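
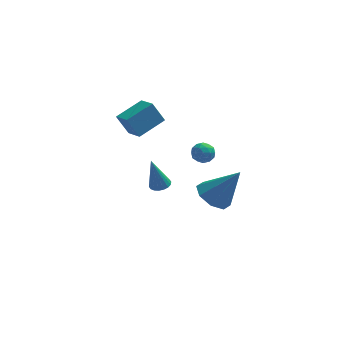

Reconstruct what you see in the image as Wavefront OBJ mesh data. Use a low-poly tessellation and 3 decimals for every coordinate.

v -2.553 1.48 -3.301
v -2.072 1.794 -3.165
v -3.007 1.34 -1.379
v -2.256 1.979 -3.195
v -2.499 2.065 -3.246
v -2.753 2.035 -3.308
v -2.967 1.896 -3.368
v -3.099 1.674 -3.416
v -3.123 1.413 -3.44
v -3.034 1.166 -3.437
v -2.85 0.981 -3.407
v -2.607 0.895 -3.356
v -2.354 0.925 -3.295
v -2.14 1.064 -3.234
v -2.008 1.286 -3.187
v -1.984 1.546 -3.162
v -0.364 1.205 0.126
v 0.09 1.259 -0.353
v -0.83 0.401 -0.407
v -0.376 0.455 -0.886
v -0.201 0.23 -0.288
v 0.087 0.727 0.041
v -0.827 0.933 -0.801
v -0.539 1.43 -0.472
v -0.196 1.091 -0.926
v 0.191 0.657 -0.609
v -0.931 1.003 -0.151
v -0.544 0.569 0.166
v -0.096 1.303 -0.067
v -0.644 0.357 -0.693
v -0.541 0.225 -0.342
v -0.274 0.257 -0.623
v -0.098 0.99 0.165
v 0.169 1.022 -0.117
v -0.002 0.417 -0.078
v -0.909 0.638 -0.643
v -0.642 0.67 -0.925
v -0.466 1.403 -0.137
v -0.199 1.435 -0.418
v -0.738 1.243 -0.682
v 0.003 1.236 -0.685
v -0.271 0.763 -0.999
v -0.536 1.044 -0.949
v -0.367 1.336 -0.755
v 0.23 0.981 -0.499
v -0.044 0.508 -0.812
v 0.059 0.376 -0.461
v 0.228 0.668 -0.267
v 0.062 0.882 -0.836
v -0.696 1.152 0.052
v -0.97 0.679 -0.261
v -0.968 0.992 -0.493
v -0.799 1.284 -0.299
v -0.469 0.897 0.239
v -0.743 0.424 -0.075
v -0.373 0.324 -0.005
v -0.204 0.616 0.189
v -0.802 0.778 0.076
v -3.594 2.051 -0.018
v -4.228 2.194 1.142
v -4.179 3.086 -0.465
v -4.813 3.228 0.695
v -2.307 3.032 0.565
v -2.941 3.174 1.725
v -2.892 4.066 0.118
v -3.526 4.209 1.278
v 0.074 -3.176 -0.626
v 0.901 -3.323 -1.221
v 1.346 -3.264 1.166
v 0.76 -2.56 -1.084
v 0.217 -2.157 -0.678
v -0.41 -2.352 -0.242
v -0.754 -3.029 -0.031
v -0.613 -3.792 -0.168
v -0.07 -4.195 -0.574
v 0.557 -4 -1.01
f 2 1 4
f 2 4 3
f 4 1 5
f 4 5 3
f 5 1 6
f 5 6 3
f 6 1 7
f 6 7 3
f 7 1 8
f 7 8 3
f 8 1 9
f 8 9 3
f 9 1 10
f 9 10 3
f 10 1 11
f 10 11 3
f 11 1 12
f 11 12 3
f 12 1 13
f 12 13 3
f 13 1 14
f 13 14 3
f 14 1 15
f 14 15 3
f 15 1 16
f 15 16 3
f 16 1 2
f 16 2 3
f 17 54 33
f 54 28 57
f 33 57 22
f 54 57 33
f 17 33 29
f 33 22 34
f 29 34 18
f 33 34 29
f 17 29 38
f 29 18 39
f 38 39 24
f 29 39 38
f 17 38 50
f 38 24 53
f 50 53 27
f 38 53 50
f 17 50 54
f 50 27 58
f 54 58 28
f 50 58 54
f 18 34 45
f 34 22 48
f 45 48 26
f 34 48 45
f 22 57 35
f 57 28 56
f 35 56 21
f 57 56 35
f 28 58 55
f 58 27 51
f 55 51 19
f 58 51 55
f 27 53 52
f 53 24 40
f 52 40 23
f 53 40 52
f 24 39 44
f 39 18 41
f 44 41 25
f 39 41 44
f 20 46 32
f 46 26 47
f 32 47 21
f 46 47 32
f 20 32 30
f 32 21 31
f 30 31 19
f 32 31 30
f 20 30 37
f 30 19 36
f 37 36 23
f 30 36 37
f 20 37 42
f 37 23 43
f 42 43 25
f 37 43 42
f 20 42 46
f 42 25 49
f 46 49 26
f 42 49 46
f 21 47 35
f 47 26 48
f 35 48 22
f 47 48 35
f 19 31 55
f 31 21 56
f 55 56 28
f 31 56 55
f 23 36 52
f 36 19 51
f 52 51 27
f 36 51 52
f 25 43 44
f 43 23 40
f 44 40 24
f 43 40 44
f 26 49 45
f 49 25 41
f 45 41 18
f 49 41 45
f 60 62 59
f 63 60 59
f 59 62 61
f 61 63 59
f 60 66 62
f 64 60 63
f 64 66 60
f 62 66 61
f 65 63 61
f 61 66 65
f 65 64 63
f 66 64 65
f 68 67 70
f 68 70 69
f 70 67 71
f 70 71 69
f 71 67 72
f 71 72 69
f 72 67 73
f 72 73 69
f 73 67 74
f 73 74 69
f 74 67 75
f 74 75 69
f 75 67 76
f 75 76 69
f 76 67 68
f 76 68 69



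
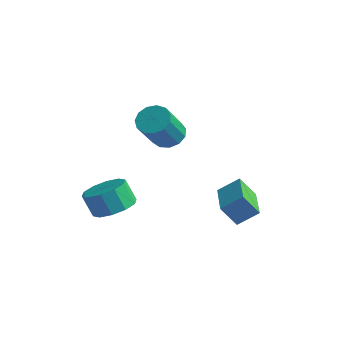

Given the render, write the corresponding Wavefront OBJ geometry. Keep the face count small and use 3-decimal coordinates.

v -1.609 0.04 -4.202
v -1.071 -0.694 -4.013
v -1.552 -0.794 -3.029
v -2.091 -0.06 -3.218
v -0.798 -0.222 -3.831
v -1.279 -0.322 -2.847
v -0.834 0.35 -3.791
v -1.316 0.25 -2.807
v -1.167 0.804 -3.908
v -1.649 0.704 -2.924
v -1.669 0.966 -4.137
v -2.151 0.866 -3.154
v -2.148 0.774 -4.391
v -2.629 0.674 -3.407
v -2.421 0.302 -4.573
v -2.902 0.202 -3.589
v -2.384 -0.27 -4.613
v -2.866 -0.37 -3.629
v -2.051 -0.724 -4.496
v -2.533 -0.824 -3.512
v -1.549 -0.886 -4.266
v -2.031 -0.986 -3.283
v 1.197 2.882 -3.392
v 1.797 3.498 -2.772
v 1.697 3.282 -4.274
v 2.297 3.898 -3.654
v 2.423 1.582 -3.286
v 3.023 2.198 -2.666
v 2.923 1.982 -4.168
v 3.523 2.598 -3.548
v -0.798 2.274 -0.7
v -0.08 2.447 -0.655
v 0.096 1.359 0.705
v -0.622 1.186 0.66
v -0.282 2.718 -0.411
v -0.105 1.63 0.948
v -0.647 2.849 -0.259
v -0.471 1.761 1.1
v -1.061 2.797 -0.247
v -0.885 1.709 1.112
v -1.391 2.579 -0.379
v -1.215 1.491 0.981
v -1.533 2.264 -0.612
v -1.357 1.176 0.747
v -1.441 1.952 -0.874
v -1.265 0.864 0.486
v -1.146 1.743 -1.08
v -0.97 0.655 0.28
v -0.74 1.702 -1.165
v -0.564 0.614 0.194
v -0.352 1.842 -1.103
v -0.176 0.754 0.256
v -0.106 2.12 -0.912
v 0.07 1.032 0.447
f 2 1 5
f 2 5 3
f 3 5 6
f 3 6 4
f 5 1 7
f 5 7 6
f 6 7 8
f 6 8 4
f 7 1 9
f 7 9 8
f 8 9 10
f 8 10 4
f 9 1 11
f 9 11 10
f 10 11 12
f 10 12 4
f 11 1 13
f 11 13 12
f 12 13 14
f 12 14 4
f 13 1 15
f 13 15 14
f 14 15 16
f 14 16 4
f 15 1 17
f 15 17 16
f 16 17 18
f 16 18 4
f 17 1 19
f 17 19 18
f 18 19 20
f 18 20 4
f 19 1 21
f 19 21 20
f 20 21 22
f 20 22 4
f 21 1 2
f 21 2 22
f 22 2 3
f 22 3 4
f 24 26 23
f 27 24 23
f 23 26 25
f 25 27 23
f 24 30 26
f 28 24 27
f 28 30 24
f 26 30 25
f 29 27 25
f 25 30 29
f 29 28 27
f 30 28 29
f 32 31 35
f 32 35 33
f 33 35 36
f 33 36 34
f 35 31 37
f 35 37 36
f 36 37 38
f 36 38 34
f 37 31 39
f 37 39 38
f 38 39 40
f 38 40 34
f 39 31 41
f 39 41 40
f 40 41 42
f 40 42 34
f 41 31 43
f 41 43 42
f 42 43 44
f 42 44 34
f 43 31 45
f 43 45 44
f 44 45 46
f 44 46 34
f 45 31 47
f 45 47 46
f 46 47 48
f 46 48 34
f 47 31 49
f 47 49 48
f 48 49 50
f 48 50 34
f 49 31 51
f 49 51 50
f 50 51 52
f 50 52 34
f 51 31 53
f 51 53 52
f 52 53 54
f 52 54 34
f 53 31 32
f 53 32 54
f 54 32 33
f 54 33 34



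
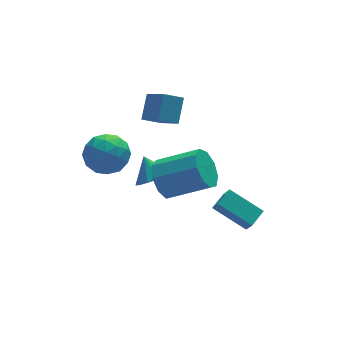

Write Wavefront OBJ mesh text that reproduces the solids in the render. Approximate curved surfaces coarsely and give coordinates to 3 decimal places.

v 2.675 -3.192 -4.652
v 2.753 -3.669 -3.94
v 1.483 -2.016 -3.732
v 1.561 -2.493 -3.021
v 3.459 -2.627 -4.359
v 3.537 -3.104 -3.648
v 2.267 -1.451 -3.44
v 2.345 -1.928 -2.728
v -2.597 2.295 -1.246
v -1.746 1.745 -0.667
v -3.134 0.655 -2.013
v -2.283 0.105 -1.434
v -3.194 0.547 -0.853
v -2.862 1.561 -0.379
v -2.018 0.839 -2.301
v -1.686 1.853 -1.827
v -1.388 0.845 -1.318
v -2.115 0.665 -0.423
v -2.765 1.735 -2.257
v -3.492 1.555 -1.362
v -2.124 2.164 -0.889
v -2.756 0.236 -1.791
v -3.291 0.496 -1.449
v -2.791 0.173 -1.109
v -2.78 2.056 -0.72
v -2.28 1.732 -0.379
v -3.131 1.028 -0.489
v -2.6 0.668 -2.301
v -2.1 0.344 -1.96
v -2.089 2.227 -1.571
v -1.589 1.904 -1.231
v -1.749 1.372 -2.191
v -1.414 1.312 -0.931
v -1.73 0.348 -1.382
v -1.574 0.779 -1.892
v -1.379 1.375 -1.614
v -1.841 1.206 -0.405
v -2.157 0.242 -0.856
v -2.692 0.502 -0.515
v -2.497 1.098 -0.236
v -1.631 0.677 -0.788
v -2.723 2.158 -1.824
v -3.039 1.194 -2.275
v -2.383 1.302 -2.444
v -2.188 1.898 -2.165
v -3.15 2.052 -1.298
v -3.466 1.088 -1.749
v -3.501 1.025 -1.066
v -3.306 1.621 -0.788
v -3.249 1.723 -1.892
v 0.424 -0.455 1.385
v -0.496 -0.39 1.866
v 0.054 0.783 0.512
v -0.866 0.848 0.992
v 0.986 0.392 2.348
v 0.066 0.457 2.828
v 0.616 1.63 1.474
v -0.304 1.695 1.955
v -0.681 -0.35 -2.352
v -0.224 -0.901 -1.758
v -0.899 0.51 -1.388
v 0.133 -0.578 -1.965
v 0.232 -0.183 -2.295
v 0.041 0.159 -2.643
v -0.38 0.339 -2.899
v -0.896 0.301 -2.981
v -1.344 0.056 -2.863
v -1.582 -0.318 -2.583
v -1.533 -0.702 -2.23
v -1.215 -0.974 -1.915
v -0.727 -1.048 -1.739
v -1.236 -3.047 0.168
v -0.614 -2.338 -0.27
v 1.079 -3.204 0.734
v 0.456 -3.913 1.172
v -0.859 -2.096 0.352
v 0.834 -2.962 1.356
v -1.28 -2.298 0.888
v 0.412 -3.164 1.892
v -1.681 -2.851 1.087
v 0.011 -3.717 2.091
v -1.874 -3.495 0.856
v -0.181 -4.361 1.86
v -1.768 -3.93 0.303
v -0.076 -4.796 1.307
v -1.414 -3.952 -0.313
v 0.279 -4.818 0.691
v -0.976 -3.55 -0.704
v 0.716 -4.416 0.3
v -0.66 -2.913 -0.687
v 1.032 -3.779 0.316
f 2 4 1
f 5 2 1
f 1 4 3
f 3 5 1
f 2 8 4
f 6 2 5
f 6 8 2
f 4 8 3
f 7 5 3
f 3 8 7
f 7 6 5
f 8 6 7
f 9 46 25
f 46 20 49
f 25 49 14
f 46 49 25
f 9 25 21
f 25 14 26
f 21 26 10
f 25 26 21
f 9 21 30
f 21 10 31
f 30 31 16
f 21 31 30
f 9 30 42
f 30 16 45
f 42 45 19
f 30 45 42
f 9 42 46
f 42 19 50
f 46 50 20
f 42 50 46
f 10 26 37
f 26 14 40
f 37 40 18
f 26 40 37
f 14 49 27
f 49 20 48
f 27 48 13
f 49 48 27
f 20 50 47
f 50 19 43
f 47 43 11
f 50 43 47
f 19 45 44
f 45 16 32
f 44 32 15
f 45 32 44
f 16 31 36
f 31 10 33
f 36 33 17
f 31 33 36
f 12 38 24
f 38 18 39
f 24 39 13
f 38 39 24
f 12 24 22
f 24 13 23
f 22 23 11
f 24 23 22
f 12 22 29
f 22 11 28
f 29 28 15
f 22 28 29
f 12 29 34
f 29 15 35
f 34 35 17
f 29 35 34
f 12 34 38
f 34 17 41
f 38 41 18
f 34 41 38
f 13 39 27
f 39 18 40
f 27 40 14
f 39 40 27
f 11 23 47
f 23 13 48
f 47 48 20
f 23 48 47
f 15 28 44
f 28 11 43
f 44 43 19
f 28 43 44
f 17 35 36
f 35 15 32
f 36 32 16
f 35 32 36
f 18 41 37
f 41 17 33
f 37 33 10
f 41 33 37
f 52 54 51
f 55 52 51
f 51 54 53
f 53 55 51
f 52 58 54
f 56 52 55
f 56 58 52
f 54 58 53
f 57 55 53
f 53 58 57
f 57 56 55
f 58 56 57
f 60 59 62
f 60 62 61
f 62 59 63
f 62 63 61
f 63 59 64
f 63 64 61
f 64 59 65
f 64 65 61
f 65 59 66
f 65 66 61
f 66 59 67
f 66 67 61
f 67 59 68
f 67 68 61
f 68 59 69
f 68 69 61
f 69 59 70
f 69 70 61
f 70 59 71
f 70 71 61
f 71 59 60
f 71 60 61
f 73 72 76
f 73 76 74
f 74 76 77
f 74 77 75
f 76 72 78
f 76 78 77
f 77 78 79
f 77 79 75
f 78 72 80
f 78 80 79
f 79 80 81
f 79 81 75
f 80 72 82
f 80 82 81
f 81 82 83
f 81 83 75
f 82 72 84
f 82 84 83
f 83 84 85
f 83 85 75
f 84 72 86
f 84 86 85
f 85 86 87
f 85 87 75
f 86 72 88
f 86 88 87
f 87 88 89
f 87 89 75
f 88 72 90
f 88 90 89
f 89 90 91
f 89 91 75
f 90 72 73
f 90 73 91
f 91 73 74
f 91 74 75



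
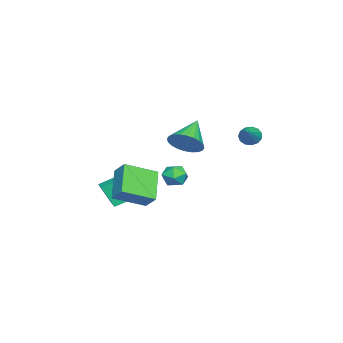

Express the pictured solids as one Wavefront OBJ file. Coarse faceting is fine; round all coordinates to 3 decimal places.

v -2.156 -1.08 2.01
v -1.535 -1.222 2.87
v -3.784 -0.92 3.21
v -1.524 -0.807 2.829
v -1.609 -0.433 2.664
v -1.778 -0.158 2.399
v -2.003 -0.023 2.074
v -2.252 -0.049 1.74
v -2.487 -0.232 1.447
v -2.67 -0.545 1.24
v -2.776 -0.938 1.149
v -2.787 -1.354 1.19
v -2.702 -1.728 1.355
v -2.533 -2.003 1.621
v -2.308 -2.138 1.945
v -2.059 -2.111 2.279
v -1.825 -1.928 2.572
v -1.641 -1.616 2.78
v 1.285 -4.122 -1.572
v 1.414 -4.824 -0.196
v 0.524 -2.96 -0.908
v 0.652 -3.662 0.468
v 2.168 -3.638 -1.408
v 2.296 -4.34 -0.032
v 1.406 -2.476 -0.744
v 1.535 -3.178 0.632
v -1.422 2.755 3.242
v -1.1 2.568 2.71
v 0.222 2.925 4.178
v -1.127 2.933 2.691
v -1.248 3.241 2.847
v -1.424 3.395 3.129
v -1.6 3.346 3.446
v -1.719 3.11 3.699
v -1.744 2.761 3.807
v -1.667 2.41 3.735
v -1.513 2.169 3.507
v -1.329 2.114 3.195
v -1.176 2.263 2.897
v 1.891 0.336 1.159
v 2.64 0.301 0.884
v 2.08 -0.761 1.816
v 2.829 -0.796 1.541
v 2.622 -0.228 2.064
v 2.505 0.45 1.657
v 2.215 -0.91 1.043
v 2.098 -0.232 0.636
v 2.841 -0.469 0.812
v 3.092 -0.048 1.443
v 1.628 -0.412 1.257
v 1.879 0.009 1.888
v 3.565 -1.409 -0.504
v 2.037 -1.798 0.837
v 4.027 -0.698 0.228
v 2.498 -1.087 1.569
v 4.622 -2.893 0.271
v 3.093 -3.282 1.612
v 5.083 -2.182 1.003
v 3.555 -2.571 2.344
f 2 1 4
f 2 4 3
f 4 1 5
f 4 5 3
f 5 1 6
f 5 6 3
f 6 1 7
f 6 7 3
f 7 1 8
f 7 8 3
f 8 1 9
f 8 9 3
f 9 1 10
f 9 10 3
f 10 1 11
f 10 11 3
f 11 1 12
f 11 12 3
f 12 1 13
f 12 13 3
f 13 1 14
f 13 14 3
f 14 1 15
f 14 15 3
f 15 1 16
f 15 16 3
f 16 1 17
f 16 17 3
f 17 1 18
f 17 18 3
f 18 1 2
f 18 2 3
f 20 22 19
f 23 20 19
f 19 22 21
f 21 23 19
f 20 26 22
f 24 20 23
f 24 26 20
f 22 26 21
f 25 23 21
f 21 26 25
f 25 24 23
f 26 24 25
f 28 27 30
f 28 30 29
f 30 27 31
f 30 31 29
f 31 27 32
f 31 32 29
f 32 27 33
f 32 33 29
f 33 27 34
f 33 34 29
f 34 27 35
f 34 35 29
f 35 27 36
f 35 36 29
f 36 27 37
f 36 37 29
f 37 27 38
f 37 38 29
f 38 27 39
f 38 39 29
f 39 27 28
f 39 28 29
f 40 51 45
f 40 45 41
f 40 41 47
f 40 47 50
f 40 50 51
f 41 45 49
f 45 51 44
f 51 50 42
f 50 47 46
f 47 41 48
f 43 49 44
f 43 44 42
f 43 42 46
f 43 46 48
f 43 48 49
f 44 49 45
f 42 44 51
f 46 42 50
f 48 46 47
f 49 48 41
f 53 55 52
f 56 53 52
f 52 55 54
f 54 56 52
f 53 59 55
f 57 53 56
f 57 59 53
f 55 59 54
f 58 56 54
f 54 59 58
f 58 57 56
f 59 57 58



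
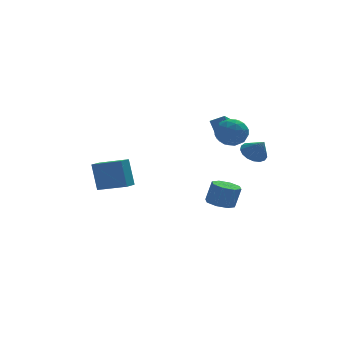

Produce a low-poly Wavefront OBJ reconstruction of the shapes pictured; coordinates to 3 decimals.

v 2.801 0.682 -3.148
v 3.293 1.447 -3.284
v 3.691 1.443 -1.869
v 3.199 0.678 -1.732
v 2.629 1.584 -3.097
v 3.027 1.581 -1.682
v 2.065 1.193 -2.939
v 2.463 1.189 -1.524
v 1.932 0.502 -2.904
v 2.33 0.499 -1.489
v 2.309 -0.083 -3.011
v 2.707 -0.087 -1.596
v 2.973 -0.221 -3.198
v 3.371 -0.224 -1.783
v 3.537 0.171 -3.356
v 3.935 0.167 -1.941
v 3.67 0.861 -3.391
v 4.068 0.858 -1.976
v -3.369 -1.257 -0.335
v -3.532 -0.645 1.446
v -4.818 -0.155 -0.845
v -4.98 0.456 0.936
v -2.72 -0.496 -0.536
v -2.882 0.115 1.245
v -4.168 0.605 -1.046
v -4.331 1.217 0.735
v 1.823 -1.203 3.124
v 2.409 -0.832 3.914
v 2.971 -2.428 2.846
v 3.557 -2.057 3.636
v 2.634 -2.517 3.838
v 1.924 -1.761 4.01
v 3.456 -1.499 2.75
v 2.746 -0.743 2.922
v 3.418 -1.015 3.683
v 2.911 -1.644 4.355
v 2.469 -1.616 2.405
v 1.962 -2.245 3.077
v 2.015 -0.911 3.543
v 3.365 -2.349 3.217
v 2.822 -2.62 3.335
v 3.167 -2.402 3.8
v 1.73 -1.456 3.6
v 2.075 -1.238 4.064
v 2.207 -2.228 4.019
v 3.305 -2.022 2.696
v 3.65 -1.804 3.16
v 2.213 -0.858 2.96
v 2.558 -0.64 3.425
v 3.173 -1.032 2.741
v 2.953 -0.8 3.872
v 3.628 -1.519 3.709
v 3.568 -1.192 3.188
v 3.151 -0.747 3.289
v 2.654 -1.17 4.267
v 3.33 -1.889 4.104
v 2.787 -2.16 4.223
v 2.37 -1.715 4.323
v 3.248 -1.277 4.131
v 2.05 -1.371 2.656
v 2.726 -2.09 2.493
v 3.01 -1.545 2.437
v 2.593 -1.1 2.537
v 1.752 -1.741 3.051
v 2.427 -2.46 2.888
v 2.229 -2.513 3.471
v 1.812 -2.068 3.572
v 2.132 -1.983 2.629
v 2.545 0.697 2.321
v 3.336 0.343 2.757
v 2.415 1.535 3.24
v 3.206 1.18 3.676
v 3.394 1.66 1.564
v 4.185 1.305 2
v 3.264 2.497 2.483
v 4.055 2.143 2.919
v 3.791 -2.298 1.93
v 4.507 -1.828 2.013
v 4.149 -3.022 2.95
v 4.232 -1.632 2.249
v 3.857 -1.588 2.411
v 3.466 -1.707 2.464
v 3.15 -1.962 2.395
v 2.981 -2.293 2.219
v 2.997 -2.626 1.977
v 3.195 -2.883 1.724
v 3.53 -3.007 1.519
v 3.925 -2.968 1.408
v 4.289 -2.776 1.417
v 4.539 -2.474 1.543
v 4.617 -2.132 1.758
f 2 1 5
f 2 5 3
f 3 5 6
f 3 6 4
f 5 1 7
f 5 7 6
f 6 7 8
f 6 8 4
f 7 1 9
f 7 9 8
f 8 9 10
f 8 10 4
f 9 1 11
f 9 11 10
f 10 11 12
f 10 12 4
f 11 1 13
f 11 13 12
f 12 13 14
f 12 14 4
f 13 1 15
f 13 15 14
f 14 15 16
f 14 16 4
f 15 1 17
f 15 17 16
f 16 17 18
f 16 18 4
f 17 1 2
f 17 2 18
f 18 2 3
f 18 3 4
f 20 22 19
f 23 20 19
f 19 22 21
f 21 23 19
f 20 26 22
f 24 20 23
f 24 26 20
f 22 26 21
f 25 23 21
f 21 26 25
f 25 24 23
f 26 24 25
f 27 64 43
f 64 38 67
f 43 67 32
f 64 67 43
f 27 43 39
f 43 32 44
f 39 44 28
f 43 44 39
f 27 39 48
f 39 28 49
f 48 49 34
f 39 49 48
f 27 48 60
f 48 34 63
f 60 63 37
f 48 63 60
f 27 60 64
f 60 37 68
f 64 68 38
f 60 68 64
f 28 44 55
f 44 32 58
f 55 58 36
f 44 58 55
f 32 67 45
f 67 38 66
f 45 66 31
f 67 66 45
f 38 68 65
f 68 37 61
f 65 61 29
f 68 61 65
f 37 63 62
f 63 34 50
f 62 50 33
f 63 50 62
f 34 49 54
f 49 28 51
f 54 51 35
f 49 51 54
f 30 56 42
f 56 36 57
f 42 57 31
f 56 57 42
f 30 42 40
f 42 31 41
f 40 41 29
f 42 41 40
f 30 40 47
f 40 29 46
f 47 46 33
f 40 46 47
f 30 47 52
f 47 33 53
f 52 53 35
f 47 53 52
f 30 52 56
f 52 35 59
f 56 59 36
f 52 59 56
f 31 57 45
f 57 36 58
f 45 58 32
f 57 58 45
f 29 41 65
f 41 31 66
f 65 66 38
f 41 66 65
f 33 46 62
f 46 29 61
f 62 61 37
f 46 61 62
f 35 53 54
f 53 33 50
f 54 50 34
f 53 50 54
f 36 59 55
f 59 35 51
f 55 51 28
f 59 51 55
f 70 72 69
f 73 70 69
f 69 72 71
f 71 73 69
f 70 76 72
f 74 70 73
f 74 76 70
f 72 76 71
f 75 73 71
f 71 76 75
f 75 74 73
f 76 74 75
f 78 77 80
f 78 80 79
f 80 77 81
f 80 81 79
f 81 77 82
f 81 82 79
f 82 77 83
f 82 83 79
f 83 77 84
f 83 84 79
f 84 77 85
f 84 85 79
f 85 77 86
f 85 86 79
f 86 77 87
f 86 87 79
f 87 77 88
f 87 88 79
f 88 77 89
f 88 89 79
f 89 77 90
f 89 90 79
f 90 77 91
f 90 91 79
f 91 77 78
f 91 78 79



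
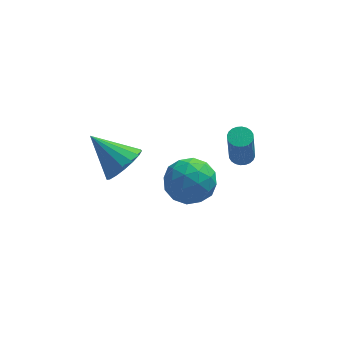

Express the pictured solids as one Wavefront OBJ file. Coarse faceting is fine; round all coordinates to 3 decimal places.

v 3.631 -1.479 -1.61
v 3.946 -1.068 -1.456
v 3.783 -1.629 0.383
v 3.469 -2.041 0.23
v 3.755 -0.98 -1.446
v 3.592 -1.541 0.393
v 3.545 -0.967 -1.461
v 3.382 -1.529 0.378
v 3.348 -1.033 -1.498
v 3.186 -1.595 0.341
v 3.195 -1.167 -1.553
v 3.032 -1.728 0.287
v 3.108 -1.348 -1.616
v 2.945 -1.909 0.223
v 3.1 -1.549 -1.678
v 2.938 -2.111 0.161
v 3.174 -1.74 -1.73
v 3.011 -2.301 0.11
v 3.317 -1.891 -1.763
v 3.154 -2.452 0.076
v 3.508 -1.979 -1.773
v 3.345 -2.54 0.066
v 3.718 -1.991 -1.758
v 3.555 -2.553 0.081
v 3.914 -1.925 -1.721
v 3.752 -2.487 0.118
v 4.068 -1.792 -1.667
v 3.905 -2.353 0.173
v 4.155 -1.611 -1.603
v 3.992 -2.172 0.236
v 4.162 -1.409 -1.541
v 4 -1.971 0.298
v 4.089 -1.219 -1.49
v 3.926 -1.78 0.35
v -1.248 -2.565 -0.706
v -0.656 -2.742 0.068
v -2.552 -1.715 0.486
v -0.518 -2.315 -0.085
v -0.547 -1.945 -0.38
v -0.737 -1.718 -0.75
v -1.044 -1.684 -1.11
v -1.397 -1.852 -1.377
v -1.717 -2.183 -1.49
v -1.929 -2.602 -1.424
v -1.985 -3.012 -1.193
v -1.872 -3.319 -0.851
v -1.616 -3.454 -0.475
v -1.276 -3.385 -0.153
v -0.93 -3.128 0.043
v 0.275 -3.263 -0.997
v 0.91 -3.084 -0.06
v 1.67 -4.216 -1.76
v 2.305 -4.037 -0.823
v 1.392 -4.726 -0.772
v 0.529 -4.137 -0.301
v 2.051 -3.163 -1.519
v 1.188 -2.574 -1.048
v 2.008 -3.021 -0.383
v 1.6 -3.988 0.079
v 0.98 -3.312 -1.899
v 0.572 -4.279 -1.437
v 0.47 -3.09 -0.461
v 2.11 -4.21 -1.359
v 1.573 -4.616 -1.329
v 1.947 -4.51 -0.778
v 0.246 -3.709 -0.603
v 0.619 -3.604 -0.052
v 0.902 -4.569 -0.471
v 1.961 -3.696 -1.768
v 2.334 -3.591 -1.217
v 0.633 -2.79 -1.042
v 1.007 -2.684 -0.491
v 1.678 -2.731 -1.349
v 1.488 -2.947 -0.101
v 2.309 -3.508 -0.549
v 2.159 -2.994 -0.958
v 1.652 -2.648 -0.681
v 1.249 -3.516 0.171
v 2.069 -4.076 -0.278
v 1.532 -4.481 -0.248
v 1.025 -4.135 0.029
v 1.894 -3.479 -0.019
v 0.511 -3.224 -1.542
v 1.331 -3.784 -1.991
v 1.555 -3.165 -1.849
v 1.048 -2.819 -1.572
v 0.271 -3.792 -1.271
v 1.092 -4.353 -1.719
v 0.928 -4.652 -1.139
v 0.421 -4.306 -0.862
v 0.686 -3.821 -1.801
f 2 1 5
f 2 5 3
f 3 5 6
f 3 6 4
f 5 1 7
f 5 7 6
f 6 7 8
f 6 8 4
f 7 1 9
f 7 9 8
f 8 9 10
f 8 10 4
f 9 1 11
f 9 11 10
f 10 11 12
f 10 12 4
f 11 1 13
f 11 13 12
f 12 13 14
f 12 14 4
f 13 1 15
f 13 15 14
f 14 15 16
f 14 16 4
f 15 1 17
f 15 17 16
f 16 17 18
f 16 18 4
f 17 1 19
f 17 19 18
f 18 19 20
f 18 20 4
f 19 1 21
f 19 21 20
f 20 21 22
f 20 22 4
f 21 1 23
f 21 23 22
f 22 23 24
f 22 24 4
f 23 1 25
f 23 25 24
f 24 25 26
f 24 26 4
f 25 1 27
f 25 27 26
f 26 27 28
f 26 28 4
f 27 1 29
f 27 29 28
f 28 29 30
f 28 30 4
f 29 1 31
f 29 31 30
f 30 31 32
f 30 32 4
f 31 1 33
f 31 33 32
f 32 33 34
f 32 34 4
f 33 1 2
f 33 2 34
f 34 2 3
f 34 3 4
f 36 35 38
f 36 38 37
f 38 35 39
f 38 39 37
f 39 35 40
f 39 40 37
f 40 35 41
f 40 41 37
f 41 35 42
f 41 42 37
f 42 35 43
f 42 43 37
f 43 35 44
f 43 44 37
f 44 35 45
f 44 45 37
f 45 35 46
f 45 46 37
f 46 35 47
f 46 47 37
f 47 35 48
f 47 48 37
f 48 35 49
f 48 49 37
f 49 35 36
f 49 36 37
f 50 87 66
f 87 61 90
f 66 90 55
f 87 90 66
f 50 66 62
f 66 55 67
f 62 67 51
f 66 67 62
f 50 62 71
f 62 51 72
f 71 72 57
f 62 72 71
f 50 71 83
f 71 57 86
f 83 86 60
f 71 86 83
f 50 83 87
f 83 60 91
f 87 91 61
f 83 91 87
f 51 67 78
f 67 55 81
f 78 81 59
f 67 81 78
f 55 90 68
f 90 61 89
f 68 89 54
f 90 89 68
f 61 91 88
f 91 60 84
f 88 84 52
f 91 84 88
f 60 86 85
f 86 57 73
f 85 73 56
f 86 73 85
f 57 72 77
f 72 51 74
f 77 74 58
f 72 74 77
f 53 79 65
f 79 59 80
f 65 80 54
f 79 80 65
f 53 65 63
f 65 54 64
f 63 64 52
f 65 64 63
f 53 63 70
f 63 52 69
f 70 69 56
f 63 69 70
f 53 70 75
f 70 56 76
f 75 76 58
f 70 76 75
f 53 75 79
f 75 58 82
f 79 82 59
f 75 82 79
f 54 80 68
f 80 59 81
f 68 81 55
f 80 81 68
f 52 64 88
f 64 54 89
f 88 89 61
f 64 89 88
f 56 69 85
f 69 52 84
f 85 84 60
f 69 84 85
f 58 76 77
f 76 56 73
f 77 73 57
f 76 73 77
f 59 82 78
f 82 58 74
f 78 74 51
f 82 74 78



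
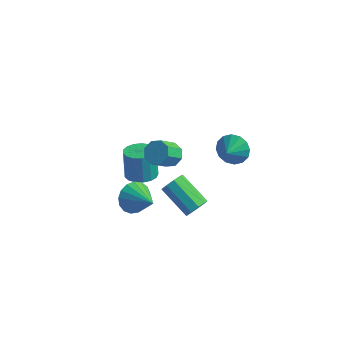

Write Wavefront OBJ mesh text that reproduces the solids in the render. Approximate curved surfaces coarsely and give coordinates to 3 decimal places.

v -0.097 0.981 0.9
v 0.459 1.348 1.395
v 0.174 0.246 2.534
v -0.383 -0.121 2.04
v -0.126 1.581 1.473
v -0.412 0.48 2.612
v -0.695 1.462 1.216
v -0.981 0.361 2.355
v -0.913 1.062 0.774
v -1.199 -0.04 1.913
v -0.654 0.614 0.406
v -0.939 -0.488 1.545
v -0.068 0.38 0.328
v -0.354 -0.721 1.467
v 0.501 0.499 0.585
v 0.215 -0.602 1.724
v 0.719 0.9 1.027
v 0.433 -0.202 2.166
v 2.252 4.288 -0.497
v 2.94 4.718 0.186
v 2.328 3.352 0.017
v 2.446 4.801 0.411
v 1.9 4.747 0.392
v 1.449 4.569 0.135
v 1.213 4.317 -0.291
v 1.255 4.056 -0.772
v 1.565 3.858 -1.179
v 2.059 3.775 -1.404
v 2.604 3.829 -1.385
v 3.056 4.007 -1.128
v 3.292 4.259 -0.702
v 3.249 4.52 -0.221
v 4.318 -4.007 3.044
v 4.714 -3.799 3.646
v 2.918 -3.306 4.658
v 2.522 -3.513 4.056
v 4.648 -3.398 3.333
v 2.851 -2.905 4.345
v 4.427 -3.282 2.885
v 2.631 -2.789 3.896
v 4.156 -3.505 2.511
v 2.359 -3.012 3.523
v 3.96 -3.963 2.387
v 2.164 -3.469 3.398
v 3.932 -4.441 2.57
v 2.136 -3.948 3.582
v 4.085 -4.716 2.975
v 2.288 -4.223 3.987
v 4.347 -4.659 3.413
v 2.55 -4.166 4.424
v 4.595 -4.297 3.678
v 2.799 -3.804 4.689
v -1.817 0.614 -1.673
v -1.28 1.441 -1.764
v -1.606 1.853 0.041
v -2.143 1.026 0.133
v -1.72 1.578 -1.875
v -2.046 1.99 -0.07
v -2.182 1.495 -1.94
v -2.508 1.907 -0.135
v -2.56 1.209 -1.943
v -2.886 1.622 -0.138
v -2.768 0.788 -1.884
v -3.094 1.2 -0.079
v -2.759 0.326 -1.777
v -3.084 0.738 0.028
v -2.533 -0.069 -1.646
v -2.859 0.343 0.159
v -2.143 -0.308 -1.521
v -2.469 0.104 0.284
v -1.679 -0.336 -1.431
v -2.005 0.076 0.374
v -1.246 -0.146 -1.396
v -1.572 0.266 0.409
v -0.944 0.218 -1.424
v -1.27 0.63 0.381
v -0.842 0.673 -1.51
v -1.168 1.085 0.295
v -0.964 1.114 -1.633
v -1.289 1.526 0.172
v -1.111 -1.42 -1.573
v -0.67 -1.732 -2.508
v 0.511 -2.08 -0.587
v -0.507 -1.245 -2.45
v -0.482 -0.798 -2.192
v -0.602 -0.493 -1.791
v -0.838 -0.401 -1.341
v -1.137 -0.543 -0.944
v -1.43 -0.885 -0.69
v -1.65 -1.35 -0.639
v -1.747 -1.831 -0.802
v -1.698 -2.218 -1.141
v -1.515 -2.422 -1.579
v -1.239 -2.397 -2.016
v -0.934 -2.147 -2.351
f 2 1 5
f 2 5 3
f 3 5 6
f 3 6 4
f 5 1 7
f 5 7 6
f 6 7 8
f 6 8 4
f 7 1 9
f 7 9 8
f 8 9 10
f 8 10 4
f 9 1 11
f 9 11 10
f 10 11 12
f 10 12 4
f 11 1 13
f 11 13 12
f 12 13 14
f 12 14 4
f 13 1 15
f 13 15 14
f 14 15 16
f 14 16 4
f 15 1 17
f 15 17 16
f 16 17 18
f 16 18 4
f 17 1 2
f 17 2 18
f 18 2 3
f 18 3 4
f 20 19 22
f 20 22 21
f 22 19 23
f 22 23 21
f 23 19 24
f 23 24 21
f 24 19 25
f 24 25 21
f 25 19 26
f 25 26 21
f 26 19 27
f 26 27 21
f 27 19 28
f 27 28 21
f 28 19 29
f 28 29 21
f 29 19 30
f 29 30 21
f 30 19 31
f 30 31 21
f 31 19 32
f 31 32 21
f 32 19 20
f 32 20 21
f 34 33 37
f 34 37 35
f 35 37 38
f 35 38 36
f 37 33 39
f 37 39 38
f 38 39 40
f 38 40 36
f 39 33 41
f 39 41 40
f 40 41 42
f 40 42 36
f 41 33 43
f 41 43 42
f 42 43 44
f 42 44 36
f 43 33 45
f 43 45 44
f 44 45 46
f 44 46 36
f 45 33 47
f 45 47 46
f 46 47 48
f 46 48 36
f 47 33 49
f 47 49 48
f 48 49 50
f 48 50 36
f 49 33 51
f 49 51 50
f 50 51 52
f 50 52 36
f 51 33 34
f 51 34 52
f 52 34 35
f 52 35 36
f 54 53 57
f 54 57 55
f 55 57 58
f 55 58 56
f 57 53 59
f 57 59 58
f 58 59 60
f 58 60 56
f 59 53 61
f 59 61 60
f 60 61 62
f 60 62 56
f 61 53 63
f 61 63 62
f 62 63 64
f 62 64 56
f 63 53 65
f 63 65 64
f 64 65 66
f 64 66 56
f 65 53 67
f 65 67 66
f 66 67 68
f 66 68 56
f 67 53 69
f 67 69 68
f 68 69 70
f 68 70 56
f 69 53 71
f 69 71 70
f 70 71 72
f 70 72 56
f 71 53 73
f 71 73 72
f 72 73 74
f 72 74 56
f 73 53 75
f 73 75 74
f 74 75 76
f 74 76 56
f 75 53 77
f 75 77 76
f 76 77 78
f 76 78 56
f 77 53 79
f 77 79 78
f 78 79 80
f 78 80 56
f 79 53 54
f 79 54 80
f 80 54 55
f 80 55 56
f 82 81 84
f 82 84 83
f 84 81 85
f 84 85 83
f 85 81 86
f 85 86 83
f 86 81 87
f 86 87 83
f 87 81 88
f 87 88 83
f 88 81 89
f 88 89 83
f 89 81 90
f 89 90 83
f 90 81 91
f 90 91 83
f 91 81 92
f 91 92 83
f 92 81 93
f 92 93 83
f 93 81 94
f 93 94 83
f 94 81 95
f 94 95 83
f 95 81 82
f 95 82 83



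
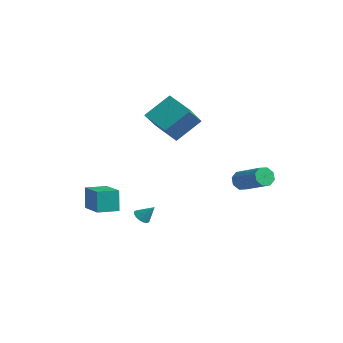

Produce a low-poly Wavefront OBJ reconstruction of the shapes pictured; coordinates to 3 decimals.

v -3.722 1.466 3.417
v -3.392 2.902 4.664
v -4.57 2.812 2.092
v -4.239 4.248 3.338
v -2.181 1.732 2.702
v -1.85 3.168 3.948
v -3.028 3.078 1.376
v -2.698 4.514 2.623
v -4.109 -2.138 -2.73
v -4.364 -1.971 -1.364
v -3.828 -0.934 -2.825
v -4.083 -0.767 -1.458
v -2.377 -2.513 -2.362
v -2.632 -2.346 -0.995
v -2.096 -1.309 -2.456
v -2.351 -1.142 -1.09
v -0.941 -0.681 -2.635
v -0.497 -0.905 -2.819
v -0.399 -0.239 -1.865
v -0.513 -0.663 -2.947
v -0.643 -0.425 -2.991
v -0.853 -0.257 -2.94
v -1.087 -0.202 -2.807
v -1.281 -0.275 -2.629
v -1.385 -0.457 -2.451
v -1.369 -0.699 -2.323
v -1.239 -0.937 -2.279
v -1.028 -1.105 -2.33
v -0.795 -1.16 -2.463
v -0.6 -1.087 -2.642
v 2.094 3.542 -0.013
v 2.346 3.2 -0.492
v 4.158 3.296 0.395
v 3.906 3.638 0.873
v 2.362 3.682 -0.577
v 4.175 3.778 0.31
v 2.221 4.082 -0.333
v 4.034 4.178 0.554
v 2.006 4.166 0.099
v 3.818 4.262 0.986
v 1.842 3.884 0.465
v 3.654 3.98 1.352
v 1.825 3.402 0.55
v 3.638 3.498 1.437
v 1.966 3.002 0.306
v 3.779 3.098 1.193
v 2.182 2.918 -0.126
v 3.994 3.014 0.761
f 2 4 1
f 5 2 1
f 1 4 3
f 3 5 1
f 2 8 4
f 6 2 5
f 6 8 2
f 4 8 3
f 7 5 3
f 3 8 7
f 7 6 5
f 8 6 7
f 10 12 9
f 13 10 9
f 9 12 11
f 11 13 9
f 10 16 12
f 14 10 13
f 14 16 10
f 12 16 11
f 15 13 11
f 11 16 15
f 15 14 13
f 16 14 15
f 18 17 20
f 18 20 19
f 20 17 21
f 20 21 19
f 21 17 22
f 21 22 19
f 22 17 23
f 22 23 19
f 23 17 24
f 23 24 19
f 24 17 25
f 24 25 19
f 25 17 26
f 25 26 19
f 26 17 27
f 26 27 19
f 27 17 28
f 27 28 19
f 28 17 29
f 28 29 19
f 29 17 30
f 29 30 19
f 30 17 18
f 30 18 19
f 32 31 35
f 32 35 33
f 33 35 36
f 33 36 34
f 35 31 37
f 35 37 36
f 36 37 38
f 36 38 34
f 37 31 39
f 37 39 38
f 38 39 40
f 38 40 34
f 39 31 41
f 39 41 40
f 40 41 42
f 40 42 34
f 41 31 43
f 41 43 42
f 42 43 44
f 42 44 34
f 43 31 45
f 43 45 44
f 44 45 46
f 44 46 34
f 45 31 47
f 45 47 46
f 46 47 48
f 46 48 34
f 47 31 32
f 47 32 48
f 48 32 33
f 48 33 34



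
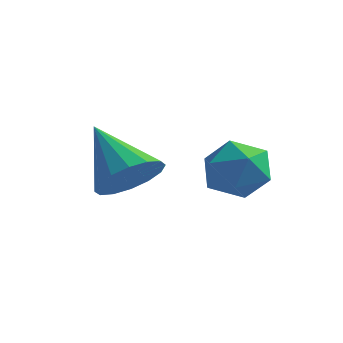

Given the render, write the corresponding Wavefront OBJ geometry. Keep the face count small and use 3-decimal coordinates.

v -3.046 1.723 -2.68
v -2.48 1.931 -2.185
v -4.154 2.217 -1.62
v -2.549 2.259 -2.41
v -2.75 2.444 -2.707
v -3.031 2.436 -2.996
v -3.316 2.236 -3.201
v -3.529 1.899 -3.266
v -3.612 1.515 -3.174
v -3.544 1.187 -2.95
v -3.342 1.002 -2.653
v -3.061 1.01 -2.363
v -2.776 1.21 -2.158
v -2.564 1.547 -2.093
v -1.857 4.169 -2.536
v -1.266 4.117 -3.087
v -1.894 2.863 -2.453
v -1.303 2.811 -3.004
v -1.144 3.104 -2.266
v -1.121 3.911 -2.318
v -2.039 3.069 -3.222
v -2.016 3.876 -3.274
v -1.379 3.437 -3.511
v -0.826 3.459 -2.921
v -2.334 3.521 -2.619
v -1.781 3.543 -2.029
f 2 1 4
f 2 4 3
f 4 1 5
f 4 5 3
f 5 1 6
f 5 6 3
f 6 1 7
f 6 7 3
f 7 1 8
f 7 8 3
f 8 1 9
f 8 9 3
f 9 1 10
f 9 10 3
f 10 1 11
f 10 11 3
f 11 1 12
f 11 12 3
f 12 1 13
f 12 13 3
f 13 1 14
f 13 14 3
f 14 1 2
f 14 2 3
f 15 26 20
f 15 20 16
f 15 16 22
f 15 22 25
f 15 25 26
f 16 20 24
f 20 26 19
f 26 25 17
f 25 22 21
f 22 16 23
f 18 24 19
f 18 19 17
f 18 17 21
f 18 21 23
f 18 23 24
f 19 24 20
f 17 19 26
f 21 17 25
f 23 21 22
f 24 23 16



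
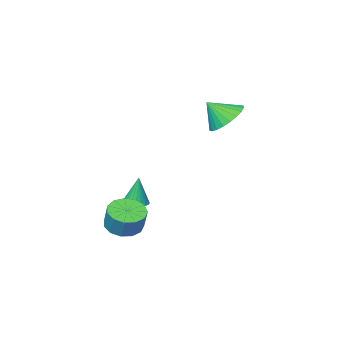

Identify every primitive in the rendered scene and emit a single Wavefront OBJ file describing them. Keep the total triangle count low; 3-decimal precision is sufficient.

v 3.7 -1.468 -4.085
v 4.349 -2.095 -3.865
v 4.49 -1.56 -2.755
v 3.84 -0.932 -2.975
v 4.601 -1.695 -4.09
v 4.742 -1.16 -2.98
v 4.567 -1.222 -4.313
v 4.708 -0.687 -3.204
v 4.257 -0.827 -4.464
v 4.398 -0.292 -3.355
v 3.77 -0.636 -4.495
v 3.911 -0.101 -3.385
v 3.261 -0.708 -4.395
v 3.402 -0.173 -3.286
v 2.891 -1.022 -4.197
v 3.032 -0.487 -3.087
v 2.778 -1.477 -3.963
v 2.919 -0.942 -2.853
v 2.957 -1.929 -3.768
v 3.098 -1.394 -2.658
v 3.372 -2.235 -3.673
v 3.513 -1.699 -2.564
v 3.891 -2.297 -3.709
v 4.032 -1.761 -2.6
v -2.042 -1.654 1.357
v -1.145 -1.5 0.757
v -1.278 -2.186 2.363
v -1.168 -1.132 0.969
v -1.323 -0.843 1.24
v -1.588 -0.678 1.529
v -1.922 -0.661 1.791
v -2.274 -0.796 1.988
v -2.591 -1.061 2.088
v -2.825 -1.417 2.078
v -2.939 -1.808 1.957
v -2.916 -2.176 1.746
v -2.761 -2.465 1.475
v -2.496 -2.63 1.186
v -2.162 -2.647 0.923
v -1.81 -2.512 0.727
v -1.493 -2.247 0.626
v -1.259 -1.892 0.637
v 2.641 -2.126 -3.172
v 3.003 -2.638 -3.12
v 2.519 -2.054 -1.608
v 3.172 -2.459 -3.115
v 3.26 -2.23 -3.119
v 3.253 -1.984 -3.131
v 3.154 -1.76 -3.149
v 2.976 -1.592 -3.17
v 2.747 -1.505 -3.192
v 2.502 -1.512 -3.211
v 2.278 -1.613 -3.223
v 2.11 -1.792 -3.228
v 2.022 -2.021 -3.225
v 2.028 -2.267 -3.213
v 2.128 -2.491 -3.195
v 2.306 -2.659 -3.174
v 2.535 -2.746 -3.152
v 2.78 -2.739 -3.133
f 2 1 5
f 2 5 3
f 3 5 6
f 3 6 4
f 5 1 7
f 5 7 6
f 6 7 8
f 6 8 4
f 7 1 9
f 7 9 8
f 8 9 10
f 8 10 4
f 9 1 11
f 9 11 10
f 10 11 12
f 10 12 4
f 11 1 13
f 11 13 12
f 12 13 14
f 12 14 4
f 13 1 15
f 13 15 14
f 14 15 16
f 14 16 4
f 15 1 17
f 15 17 16
f 16 17 18
f 16 18 4
f 17 1 19
f 17 19 18
f 18 19 20
f 18 20 4
f 19 1 21
f 19 21 20
f 20 21 22
f 20 22 4
f 21 1 23
f 21 23 22
f 22 23 24
f 22 24 4
f 23 1 2
f 23 2 24
f 24 2 3
f 24 3 4
f 26 25 28
f 26 28 27
f 28 25 29
f 28 29 27
f 29 25 30
f 29 30 27
f 30 25 31
f 30 31 27
f 31 25 32
f 31 32 27
f 32 25 33
f 32 33 27
f 33 25 34
f 33 34 27
f 34 25 35
f 34 35 27
f 35 25 36
f 35 36 27
f 36 25 37
f 36 37 27
f 37 25 38
f 37 38 27
f 38 25 39
f 38 39 27
f 39 25 40
f 39 40 27
f 40 25 41
f 40 41 27
f 41 25 42
f 41 42 27
f 42 25 26
f 42 26 27
f 44 43 46
f 44 46 45
f 46 43 47
f 46 47 45
f 47 43 48
f 47 48 45
f 48 43 49
f 48 49 45
f 49 43 50
f 49 50 45
f 50 43 51
f 50 51 45
f 51 43 52
f 51 52 45
f 52 43 53
f 52 53 45
f 53 43 54
f 53 54 45
f 54 43 55
f 54 55 45
f 55 43 56
f 55 56 45
f 56 43 57
f 56 57 45
f 57 43 58
f 57 58 45
f 58 43 59
f 58 59 45
f 59 43 60
f 59 60 45
f 60 43 44
f 60 44 45



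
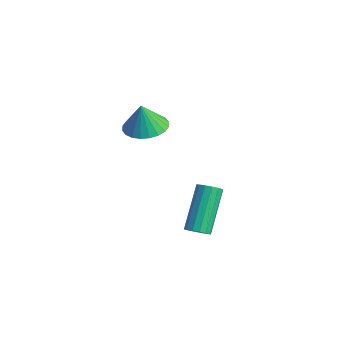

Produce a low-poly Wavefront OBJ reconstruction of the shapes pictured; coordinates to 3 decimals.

v -1.357 1.122 1.754
v -0.718 0.512 1.644
v -1.343 0.918 2.966
v -0.53 0.8 1.69
v -0.467 1.137 1.746
v -0.54 1.471 1.803
v -0.737 1.753 1.853
v -1.028 1.939 1.888
v -1.37 2 1.902
v -1.709 1.928 1.893
v -1.995 1.733 1.864
v -2.184 1.445 1.817
v -2.247 1.108 1.761
v -2.174 0.773 1.704
v -1.977 0.492 1.654
v -1.685 0.306 1.619
v -1.344 0.245 1.605
v -1.004 0.317 1.614
v 1.129 1.842 -2.963
v 1.405 2.26 -3.102
v 0.546 3.356 -1.517
v 0.271 2.938 -1.377
v 1.175 2.279 -3.24
v 0.316 3.375 -1.655
v 0.932 2.181 -3.304
v 0.073 3.277 -1.719
v 0.743 1.992 -3.276
v -0.116 3.088 -1.691
v 0.657 1.763 -3.164
v -0.202 2.859 -1.579
v 0.697 1.555 -2.998
v -0.162 2.651 -1.413
v 0.854 1.424 -2.823
v -0.005 2.52 -1.238
v 1.084 1.405 -2.685
v 0.225 2.501 -1.1
v 1.327 1.503 -2.621
v 0.468 2.599 -1.036
v 1.516 1.692 -2.649
v 0.657 2.788 -1.064
v 1.602 1.921 -2.761
v 0.743 3.017 -1.176
v 1.562 2.129 -2.927
v 0.703 3.225 -1.342
f 2 1 4
f 2 4 3
f 4 1 5
f 4 5 3
f 5 1 6
f 5 6 3
f 6 1 7
f 6 7 3
f 7 1 8
f 7 8 3
f 8 1 9
f 8 9 3
f 9 1 10
f 9 10 3
f 10 1 11
f 10 11 3
f 11 1 12
f 11 12 3
f 12 1 13
f 12 13 3
f 13 1 14
f 13 14 3
f 14 1 15
f 14 15 3
f 15 1 16
f 15 16 3
f 16 1 17
f 16 17 3
f 17 1 18
f 17 18 3
f 18 1 2
f 18 2 3
f 20 19 23
f 20 23 21
f 21 23 24
f 21 24 22
f 23 19 25
f 23 25 24
f 24 25 26
f 24 26 22
f 25 19 27
f 25 27 26
f 26 27 28
f 26 28 22
f 27 19 29
f 27 29 28
f 28 29 30
f 28 30 22
f 29 19 31
f 29 31 30
f 30 31 32
f 30 32 22
f 31 19 33
f 31 33 32
f 32 33 34
f 32 34 22
f 33 19 35
f 33 35 34
f 34 35 36
f 34 36 22
f 35 19 37
f 35 37 36
f 36 37 38
f 36 38 22
f 37 19 39
f 37 39 38
f 38 39 40
f 38 40 22
f 39 19 41
f 39 41 40
f 40 41 42
f 40 42 22
f 41 19 43
f 41 43 42
f 42 43 44
f 42 44 22
f 43 19 20
f 43 20 44
f 44 20 21
f 44 21 22



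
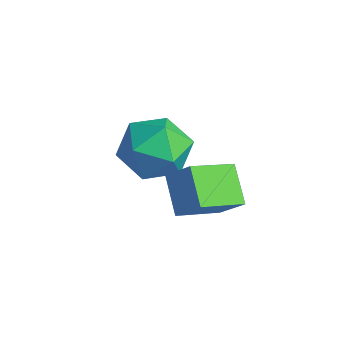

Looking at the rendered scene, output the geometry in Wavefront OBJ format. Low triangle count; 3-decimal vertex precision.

v -2.949 -2.618 0.599
v -2.424 -1.914 1.43
v -1.236 -3.506 0.27
v -0.711 -2.802 1.101
v -1.51 -3.644 1.439
v -2.568 -3.096 1.643
v -1.092 -2.324 0.057
v -2.15 -1.776 0.261
v -1.276 -1.733 1.095
v -1.535 -2.548 1.95
v -2.125 -2.872 -0.25
v -2.384 -3.687 0.605
v 1.033 -2.387 -0.045
v 1.031 -3.865 0.569
v -0.007 -2.043 0.779
v -0.009 -3.521 1.392
v 1.769 -2.059 0.748
v 1.767 -3.537 1.361
v 0.729 -1.715 1.571
v 0.727 -3.193 2.185
f 1 12 6
f 1 6 2
f 1 2 8
f 1 8 11
f 1 11 12
f 2 6 10
f 6 12 5
f 12 11 3
f 11 8 7
f 8 2 9
f 4 10 5
f 4 5 3
f 4 3 7
f 4 7 9
f 4 9 10
f 5 10 6
f 3 5 12
f 7 3 11
f 9 7 8
f 10 9 2
f 14 16 13
f 17 14 13
f 13 16 15
f 15 17 13
f 14 20 16
f 18 14 17
f 18 20 14
f 16 20 15
f 19 17 15
f 15 20 19
f 19 18 17
f 20 18 19



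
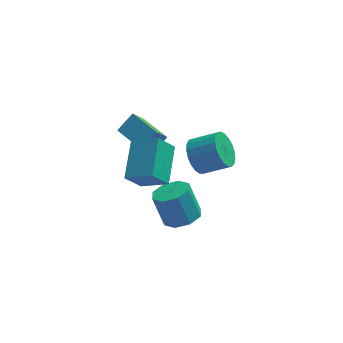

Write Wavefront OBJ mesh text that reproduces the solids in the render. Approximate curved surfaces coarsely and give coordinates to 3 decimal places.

v -0.165 -2.077 1.782
v 0.265 -2.418 0.922
v 1.615 -2.623 1.678
v 1.185 -2.283 2.538
v 0.341 -2.001 0.9
v 1.69 -2.206 1.655
v 0.33 -1.598 1.03
v 1.679 -1.803 1.786
v 0.233 -1.277 1.29
v 1.582 -1.482 2.046
v 0.067 -1.095 1.635
v 1.416 -1.3 2.391
v -0.139 -1.083 2.006
v 1.21 -1.288 2.762
v -0.349 -1.242 2.338
v 1 -1.447 3.094
v -0.527 -1.546 2.574
v 0.822 -1.751 3.33
v -0.643 -1.942 2.673
v 0.706 -2.147 3.429
v -0.676 -2.362 2.618
v 0.673 -2.567 3.374
v -0.62 -2.732 2.418
v 0.729 -2.937 3.174
v -0.486 -2.989 2.109
v 0.863 -3.194 2.865
v -0.296 -3.088 1.743
v 1.053 -3.293 2.499
v -0.084 -3.013 1.384
v 1.266 -3.218 2.139
v 0.115 -2.776 1.093
v 1.464 -2.981 1.849
v -3.969 1.089 0.761
v -3.193 1.676 1.528
v -3.438 1.442 -0.048
v -2.661 2.029 0.72
v -2.819 -0.509 0.82
v -2.042 0.078 1.588
v -2.287 -0.156 0.012
v -1.511 0.431 0.779
v 1.018 1.569 -1.287
v 1.438 1.1 -1.165
v 0.462 0.92 -1.875
v 0.882 0.451 -1.753
v 0.501 0.67 -1.286
v 0.845 1.071 -0.922
v 1.055 0.949 -2.118
v 1.399 1.35 -1.754
v 1.461 0.716 -1.678
v 1.118 0.544 -1.165
v 0.782 1.476 -1.875
v 0.439 1.304 -1.362
v 1.277 1.391 -1.174
v 0.623 0.629 -1.866
v 0.399 0.757 -1.591
v 0.646 0.481 -1.52
v 0.928 1.375 -1.031
v 1.175 1.098 -0.96
v 0.624 0.846 -1.031
v 0.725 0.922 -2.08
v 0.972 0.645 -2.009
v 1.254 1.539 -1.52
v 1.501 1.263 -1.449
v 1.276 1.174 -2.009
v 1.537 0.89 -1.404
v 1.21 0.509 -1.75
v 1.312 0.802 -1.964
v 1.514 1.037 -1.751
v 1.335 0.789 -1.102
v 1.009 0.407 -1.448
v 0.785 0.536 -1.174
v 0.987 0.772 -0.96
v 1.349 0.563 -1.404
v 0.891 1.613 -1.592
v 0.565 1.231 -1.938
v 0.913 1.248 -2.08
v 1.115 1.484 -1.866
v 0.69 1.511 -1.29
v 0.363 1.13 -1.636
v 0.386 0.983 -1.289
v 0.588 1.218 -1.076
v 0.551 1.457 -1.636
v -0.836 -2.099 -3.306
v 0.043 -2.428 -2.906
v -0.525 -1.91 -1.234
v -1.404 -1.581 -1.634
v 0.076 -1.679 -3.126
v -0.492 -1.162 -1.454
v -0.425 -1.177 -3.452
v -0.992 -0.659 -1.78
v -1.167 -1.214 -3.692
v -1.734 -0.697 -2.02
v -1.715 -1.77 -3.706
v -2.283 -1.252 -2.034
v -1.748 -2.518 -3.486
v -2.316 -2.001 -1.814
v -1.248 -3.021 -3.16
v -1.815 -2.503 -1.488
v -0.506 -2.983 -2.92
v -1.073 -2.466 -1.248
v -2.367 -5.144 3.598
v -2.015 -3.181 4.477
v -3.655 -4.574 2.84
v -3.303 -2.61 3.719
v -1.597 -4.81 2.541
v -1.245 -2.846 3.42
v -2.885 -4.239 1.783
v -2.533 -2.276 2.662
f 2 1 5
f 2 5 3
f 3 5 6
f 3 6 4
f 5 1 7
f 5 7 6
f 6 7 8
f 6 8 4
f 7 1 9
f 7 9 8
f 8 9 10
f 8 10 4
f 9 1 11
f 9 11 10
f 10 11 12
f 10 12 4
f 11 1 13
f 11 13 12
f 12 13 14
f 12 14 4
f 13 1 15
f 13 15 14
f 14 15 16
f 14 16 4
f 15 1 17
f 15 17 16
f 16 17 18
f 16 18 4
f 17 1 19
f 17 19 18
f 18 19 20
f 18 20 4
f 19 1 21
f 19 21 20
f 20 21 22
f 20 22 4
f 21 1 23
f 21 23 22
f 22 23 24
f 22 24 4
f 23 1 25
f 23 25 24
f 24 25 26
f 24 26 4
f 25 1 27
f 25 27 26
f 26 27 28
f 26 28 4
f 27 1 29
f 27 29 28
f 28 29 30
f 28 30 4
f 29 1 31
f 29 31 30
f 30 31 32
f 30 32 4
f 31 1 2
f 31 2 32
f 32 2 3
f 32 3 4
f 34 36 33
f 37 34 33
f 33 36 35
f 35 37 33
f 34 40 36
f 38 34 37
f 38 40 34
f 36 40 35
f 39 37 35
f 35 40 39
f 39 38 37
f 40 38 39
f 41 78 57
f 78 52 81
f 57 81 46
f 78 81 57
f 41 57 53
f 57 46 58
f 53 58 42
f 57 58 53
f 41 53 62
f 53 42 63
f 62 63 48
f 53 63 62
f 41 62 74
f 62 48 77
f 74 77 51
f 62 77 74
f 41 74 78
f 74 51 82
f 78 82 52
f 74 82 78
f 42 58 69
f 58 46 72
f 69 72 50
f 58 72 69
f 46 81 59
f 81 52 80
f 59 80 45
f 81 80 59
f 52 82 79
f 82 51 75
f 79 75 43
f 82 75 79
f 51 77 76
f 77 48 64
f 76 64 47
f 77 64 76
f 48 63 68
f 63 42 65
f 68 65 49
f 63 65 68
f 44 70 56
f 70 50 71
f 56 71 45
f 70 71 56
f 44 56 54
f 56 45 55
f 54 55 43
f 56 55 54
f 44 54 61
f 54 43 60
f 61 60 47
f 54 60 61
f 44 61 66
f 61 47 67
f 66 67 49
f 61 67 66
f 44 66 70
f 66 49 73
f 70 73 50
f 66 73 70
f 45 71 59
f 71 50 72
f 59 72 46
f 71 72 59
f 43 55 79
f 55 45 80
f 79 80 52
f 55 80 79
f 47 60 76
f 60 43 75
f 76 75 51
f 60 75 76
f 49 67 68
f 67 47 64
f 68 64 48
f 67 64 68
f 50 73 69
f 73 49 65
f 69 65 42
f 73 65 69
f 84 83 87
f 84 87 85
f 85 87 88
f 85 88 86
f 87 83 89
f 87 89 88
f 88 89 90
f 88 90 86
f 89 83 91
f 89 91 90
f 90 91 92
f 90 92 86
f 91 83 93
f 91 93 92
f 92 93 94
f 92 94 86
f 93 83 95
f 93 95 94
f 94 95 96
f 94 96 86
f 95 83 97
f 95 97 96
f 96 97 98
f 96 98 86
f 97 83 99
f 97 99 98
f 98 99 100
f 98 100 86
f 99 83 84
f 99 84 100
f 100 84 85
f 100 85 86
f 102 104 101
f 105 102 101
f 101 104 103
f 103 105 101
f 102 108 104
f 106 102 105
f 106 108 102
f 104 108 103
f 107 105 103
f 103 108 107
f 107 106 105
f 108 106 107



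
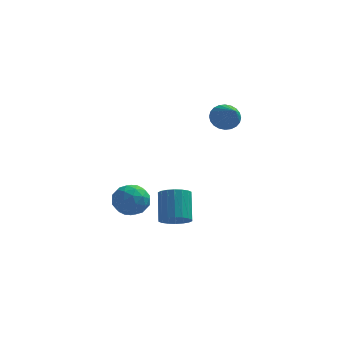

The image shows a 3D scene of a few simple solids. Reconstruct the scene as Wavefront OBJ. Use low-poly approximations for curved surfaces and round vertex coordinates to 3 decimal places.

v 0.274 -3.414 -4.051
v 0.695 -3.107 -4.281
v 0.588 -2.3 -3.399
v 0.166 -2.606 -3.169
v 0.489 -3.012 -4.393
v 0.382 -2.204 -3.511
v 0.239 -2.996 -4.437
v 0.132 -2.189 -3.556
v -0.003 -3.063 -4.405
v -0.11 -2.256 -3.524
v -0.191 -3.2 -4.303
v -0.298 -2.393 -3.421
v -0.287 -3.379 -4.151
v -0.394 -2.572 -3.269
v -0.271 -3.565 -3.979
v -0.378 -2.757 -3.097
v -0.148 -3.72 -3.821
v -0.255 -2.913 -2.939
v 0.058 -3.816 -3.709
v -0.049 -3.008 -2.827
v 0.308 -3.831 -3.664
v 0.201 -3.024 -2.783
v 0.55 -3.764 -3.696
v 0.443 -2.957 -2.815
v 0.738 -3.627 -3.799
v 0.631 -2.82 -2.917
v 0.834 -3.448 -3.951
v 0.727 -2.641 -3.069
v 0.818 -3.263 -4.123
v 0.711 -2.455 -3.241
v 1.793 -2.205 0.29
v 2.258 -1.951 0.392
v 2.187 -3.235 1.07
v 2.137 -1.878 0.548
v 1.963 -1.856 0.665
v 1.764 -1.887 0.725
v 1.569 -1.966 0.719
v 1.408 -2.082 0.648
v 1.306 -2.216 0.522
v 1.278 -2.349 0.36
v 1.328 -2.46 0.189
v 1.449 -2.532 0.032
v 1.623 -2.555 -0.085
v 1.823 -2.524 -0.145
v 2.018 -2.445 -0.139
v 2.179 -2.329 -0.067
v 2.281 -2.194 0.058
v 2.309 -2.062 0.22
v -1.432 -3.138 -2.789
v -0.973 -3.479 -2.414
v -1.347 -3.901 -3.586
v -0.888 -4.242 -3.211
v -1.542 -4.216 -3.011
v -1.594 -3.745 -2.519
v -0.726 -3.635 -3.481
v -0.778 -3.164 -2.989
v -0.537 -3.786 -2.842
v -1.041 -4.145 -2.551
v -1.279 -3.235 -3.449
v -1.783 -3.594 -3.158
v -1.21 -3.242 -2.532
v -1.11 -4.138 -3.468
v -1.494 -4.123 -3.351
v -1.225 -4.323 -3.13
v -1.575 -3.398 -2.594
v -1.305 -3.598 -2.373
v -1.639 -4.031 -2.724
v -1.015 -3.782 -3.627
v -0.745 -3.982 -3.406
v -1.095 -3.057 -2.87
v -0.826 -3.257 -2.649
v -0.681 -3.349 -3.276
v -0.684 -3.623 -2.563
v -0.634 -4.071 -3.031
v -0.539 -3.714 -3.19
v -0.569 -3.437 -2.9
v -0.98 -3.833 -2.392
v -0.93 -4.282 -2.86
v -1.314 -4.267 -2.743
v -1.345 -3.99 -2.454
v -0.724 -4.014 -2.643
v -1.39 -3.098 -3.14
v -1.34 -3.547 -3.608
v -0.975 -3.39 -3.546
v -1.006 -3.113 -3.257
v -1.686 -3.309 -2.969
v -1.636 -3.757 -3.437
v -1.751 -3.943 -3.1
v -1.781 -3.666 -2.81
v -1.596 -3.366 -3.357
f 2 1 5
f 2 5 3
f 3 5 6
f 3 6 4
f 5 1 7
f 5 7 6
f 6 7 8
f 6 8 4
f 7 1 9
f 7 9 8
f 8 9 10
f 8 10 4
f 9 1 11
f 9 11 10
f 10 11 12
f 10 12 4
f 11 1 13
f 11 13 12
f 12 13 14
f 12 14 4
f 13 1 15
f 13 15 14
f 14 15 16
f 14 16 4
f 15 1 17
f 15 17 16
f 16 17 18
f 16 18 4
f 17 1 19
f 17 19 18
f 18 19 20
f 18 20 4
f 19 1 21
f 19 21 20
f 20 21 22
f 20 22 4
f 21 1 23
f 21 23 22
f 22 23 24
f 22 24 4
f 23 1 25
f 23 25 24
f 24 25 26
f 24 26 4
f 25 1 27
f 25 27 26
f 26 27 28
f 26 28 4
f 27 1 29
f 27 29 28
f 28 29 30
f 28 30 4
f 29 1 2
f 29 2 30
f 30 2 3
f 30 3 4
f 32 31 34
f 32 34 33
f 34 31 35
f 34 35 33
f 35 31 36
f 35 36 33
f 36 31 37
f 36 37 33
f 37 31 38
f 37 38 33
f 38 31 39
f 38 39 33
f 39 31 40
f 39 40 33
f 40 31 41
f 40 41 33
f 41 31 42
f 41 42 33
f 42 31 43
f 42 43 33
f 43 31 44
f 43 44 33
f 44 31 45
f 44 45 33
f 45 31 46
f 45 46 33
f 46 31 47
f 46 47 33
f 47 31 48
f 47 48 33
f 48 31 32
f 48 32 33
f 49 86 65
f 86 60 89
f 65 89 54
f 86 89 65
f 49 65 61
f 65 54 66
f 61 66 50
f 65 66 61
f 49 61 70
f 61 50 71
f 70 71 56
f 61 71 70
f 49 70 82
f 70 56 85
f 82 85 59
f 70 85 82
f 49 82 86
f 82 59 90
f 86 90 60
f 82 90 86
f 50 66 77
f 66 54 80
f 77 80 58
f 66 80 77
f 54 89 67
f 89 60 88
f 67 88 53
f 89 88 67
f 60 90 87
f 90 59 83
f 87 83 51
f 90 83 87
f 59 85 84
f 85 56 72
f 84 72 55
f 85 72 84
f 56 71 76
f 71 50 73
f 76 73 57
f 71 73 76
f 52 78 64
f 78 58 79
f 64 79 53
f 78 79 64
f 52 64 62
f 64 53 63
f 62 63 51
f 64 63 62
f 52 62 69
f 62 51 68
f 69 68 55
f 62 68 69
f 52 69 74
f 69 55 75
f 74 75 57
f 69 75 74
f 52 74 78
f 74 57 81
f 78 81 58
f 74 81 78
f 53 79 67
f 79 58 80
f 67 80 54
f 79 80 67
f 51 63 87
f 63 53 88
f 87 88 60
f 63 88 87
f 55 68 84
f 68 51 83
f 84 83 59
f 68 83 84
f 57 75 76
f 75 55 72
f 76 72 56
f 75 72 76
f 58 81 77
f 81 57 73
f 77 73 50
f 81 73 77



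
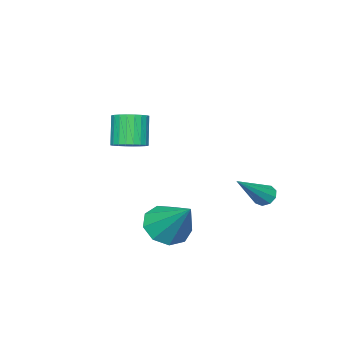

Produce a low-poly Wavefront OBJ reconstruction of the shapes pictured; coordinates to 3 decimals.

v -4.166 0.462 -2.131
v -3.87 0.23 -2.518
v -2.554 0.318 -0.809
v -3.828 0.596 -2.529
v -3.944 0.9 -2.354
v -4.164 1 -2.075
v -4.385 0.847 -1.821
v -4.504 0.515 -1.713
v -4.465 0.158 -1.799
v -4.286 -0.056 -2.041
v -4.051 -0.028 -2.325
v 0.946 -0.157 -1.979
v 1.408 -0.848 -1.423
v 1.374 1.317 -0.501
v 1.855 -0.552 -1.848
v 1.877 -0.071 -2.334
v 1.463 0.37 -2.654
v 0.807 0.565 -2.658
v 0.216 0.422 -2.344
v -0.033 0.009 -1.86
v 0.175 -0.482 -1.431
v 0.744 -0.82 -1.259
v -0.715 -3.461 0.653
v -0.037 -3.668 0.863
v -0.566 -4.087 2.158
v -1.245 -3.879 1.947
v -0.041 -3.393 0.95
v -0.57 -3.812 2.245
v -0.148 -3.128 0.992
v -0.677 -3.547 2.287
v -0.341 -2.914 0.982
v -0.871 -3.332 2.277
v -0.592 -2.783 0.922
v -1.121 -3.201 2.217
v -0.861 -2.755 0.821
v -1.39 -3.174 2.116
v -1.108 -2.835 0.695
v -1.637 -3.253 1.989
v -1.295 -3.009 0.562
v -1.824 -3.428 1.856
v -1.394 -3.253 0.442
v -1.923 -3.672 1.737
v -1.39 -3.528 0.355
v -1.919 -3.947 1.65
v -1.283 -3.793 0.313
v -1.812 -4.212 1.608
v -1.089 -4.008 0.323
v -1.619 -4.426 1.618
v -0.839 -4.139 0.383
v -1.368 -4.557 1.678
v -0.57 -4.166 0.484
v -1.099 -4.585 1.779
v -0.323 -4.087 0.611
v -0.852 -4.505 1.905
v -0.136 -3.912 0.744
v -0.665 -4.331 2.038
f 2 1 4
f 2 4 3
f 4 1 5
f 4 5 3
f 5 1 6
f 5 6 3
f 6 1 7
f 6 7 3
f 7 1 8
f 7 8 3
f 8 1 9
f 8 9 3
f 9 1 10
f 9 10 3
f 10 1 11
f 10 11 3
f 11 1 2
f 11 2 3
f 13 12 15
f 13 15 14
f 15 12 16
f 15 16 14
f 16 12 17
f 16 17 14
f 17 12 18
f 17 18 14
f 18 12 19
f 18 19 14
f 19 12 20
f 19 20 14
f 20 12 21
f 20 21 14
f 21 12 22
f 21 22 14
f 22 12 13
f 22 13 14
f 24 23 27
f 24 27 25
f 25 27 28
f 25 28 26
f 27 23 29
f 27 29 28
f 28 29 30
f 28 30 26
f 29 23 31
f 29 31 30
f 30 31 32
f 30 32 26
f 31 23 33
f 31 33 32
f 32 33 34
f 32 34 26
f 33 23 35
f 33 35 34
f 34 35 36
f 34 36 26
f 35 23 37
f 35 37 36
f 36 37 38
f 36 38 26
f 37 23 39
f 37 39 38
f 38 39 40
f 38 40 26
f 39 23 41
f 39 41 40
f 40 41 42
f 40 42 26
f 41 23 43
f 41 43 42
f 42 43 44
f 42 44 26
f 43 23 45
f 43 45 44
f 44 45 46
f 44 46 26
f 45 23 47
f 45 47 46
f 46 47 48
f 46 48 26
f 47 23 49
f 47 49 48
f 48 49 50
f 48 50 26
f 49 23 51
f 49 51 50
f 50 51 52
f 50 52 26
f 51 23 53
f 51 53 52
f 52 53 54
f 52 54 26
f 53 23 55
f 53 55 54
f 54 55 56
f 54 56 26
f 55 23 24
f 55 24 56
f 56 24 25
f 56 25 26



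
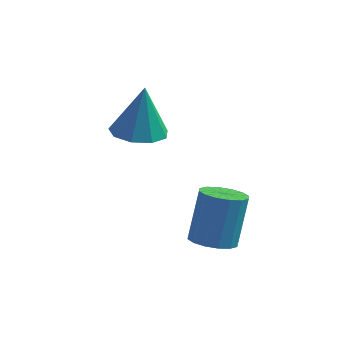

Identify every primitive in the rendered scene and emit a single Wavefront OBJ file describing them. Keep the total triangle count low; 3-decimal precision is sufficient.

v -2.377 1.343 0.728
v -1.612 1.267 0.681
v -2.263 1.537 2.272
v -1.747 1.774 0.628
v -2.176 2.079 0.621
v -2.699 2.04 0.665
v -3.072 1.675 0.738
v -3.119 1.155 0.807
v -2.819 0.723 0.839
v -2.312 0.581 0.819
v -1.836 0.796 0.757
v 0.143 -0.427 -1.671
v 0.781 -0.46 -1.709
v 0.895 0.094 -0.288
v 0.257 0.127 -0.249
v 0.704 -0.157 -1.821
v 0.818 0.397 -0.399
v 0.476 0.073 -1.892
v 0.59 0.627 -0.47
v 0.159 0.169 -1.904
v 0.273 0.723 -0.483
v -0.162 0.105 -1.854
v -0.048 0.659 -0.432
v -0.401 -0.101 -1.754
v -0.287 0.453 -0.333
v -0.495 -0.394 -1.632
v -0.381 0.16 -0.211
v -0.418 -0.697 -1.521
v -0.304 -0.143 -0.099
v -0.19 -0.927 -1.45
v -0.076 -0.373 -0.028
v 0.127 -1.023 -1.437
v 0.241 -0.469 -0.016
v 0.448 -0.959 -1.488
v 0.562 -0.405 -0.066
v 0.687 -0.753 -1.587
v 0.801 -0.199 -0.166
f 2 1 4
f 2 4 3
f 4 1 5
f 4 5 3
f 5 1 6
f 5 6 3
f 6 1 7
f 6 7 3
f 7 1 8
f 7 8 3
f 8 1 9
f 8 9 3
f 9 1 10
f 9 10 3
f 10 1 11
f 10 11 3
f 11 1 2
f 11 2 3
f 13 12 16
f 13 16 14
f 14 16 17
f 14 17 15
f 16 12 18
f 16 18 17
f 17 18 19
f 17 19 15
f 18 12 20
f 18 20 19
f 19 20 21
f 19 21 15
f 20 12 22
f 20 22 21
f 21 22 23
f 21 23 15
f 22 12 24
f 22 24 23
f 23 24 25
f 23 25 15
f 24 12 26
f 24 26 25
f 25 26 27
f 25 27 15
f 26 12 28
f 26 28 27
f 27 28 29
f 27 29 15
f 28 12 30
f 28 30 29
f 29 30 31
f 29 31 15
f 30 12 32
f 30 32 31
f 31 32 33
f 31 33 15
f 32 12 34
f 32 34 33
f 33 34 35
f 33 35 15
f 34 12 36
f 34 36 35
f 35 36 37
f 35 37 15
f 36 12 13
f 36 13 37
f 37 13 14
f 37 14 15



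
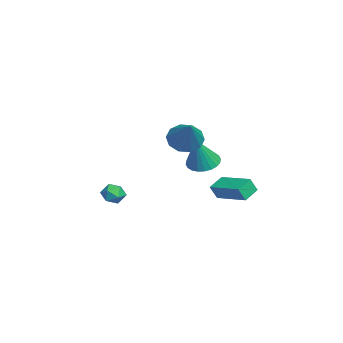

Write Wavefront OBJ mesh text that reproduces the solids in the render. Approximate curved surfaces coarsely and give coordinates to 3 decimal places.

v 1.603 2.33 0.789
v 1.726 1.983 1.522
v 2.898 3.569 1.158
v 3.021 3.222 1.891
v 2.259 1.758 0.409
v 2.382 1.411 1.142
v 3.554 2.997 0.778
v 3.677 2.65 1.511
v -2.114 -2.455 -1.148
v -1.56 -2.851 -1.09
v -2.76 -3.349 -1.07
v -2.206 -3.745 -1.012
v -2.375 -3.317 -0.506
v -1.975 -2.765 -0.555
v -2.345 -3.435 -1.605
v -1.945 -2.883 -1.654
v -1.702 -3.456 -1.373
v -1.721 -3.384 -0.694
v -2.599 -2.816 -1.466
v -2.618 -2.744 -0.787
v -0.567 0.353 3.188
v 0.01 0.019 2.555
v 0.987 0.567 4.492
v -0.014 0.583 2.49
v -0.25 1.06 2.693
v -0.606 1.266 3.085
v -0.948 1.123 3.516
v -1.145 0.686 3.822
v -1.121 0.122 3.886
v -0.885 -0.354 3.684
v -0.528 -0.561 3.292
v -0.186 -0.418 2.861
v -3.447 1.302 0.563
v -2.692 1.682 0.317
v -2.673 0.898 2.317
v -2.86 1.949 0.453
v -3.118 2.117 0.605
v -3.426 2.161 0.751
v -3.736 2.075 0.868
v -4.003 1.871 0.939
v -4.185 1.58 0.952
v -4.255 1.247 0.907
v -4.202 0.922 0.808
v -4.034 0.655 0.673
v -3.776 0.487 0.52
v -3.469 0.443 0.374
v -3.158 0.529 0.257
v -2.891 0.733 0.186
v -2.709 1.024 0.173
v -2.639 1.357 0.219
f 2 4 1
f 5 2 1
f 1 4 3
f 3 5 1
f 2 8 4
f 6 2 5
f 6 8 2
f 4 8 3
f 7 5 3
f 3 8 7
f 7 6 5
f 8 6 7
f 9 20 14
f 9 14 10
f 9 10 16
f 9 16 19
f 9 19 20
f 10 14 18
f 14 20 13
f 20 19 11
f 19 16 15
f 16 10 17
f 12 18 13
f 12 13 11
f 12 11 15
f 12 15 17
f 12 17 18
f 13 18 14
f 11 13 20
f 15 11 19
f 17 15 16
f 18 17 10
f 22 21 24
f 22 24 23
f 24 21 25
f 24 25 23
f 25 21 26
f 25 26 23
f 26 21 27
f 26 27 23
f 27 21 28
f 27 28 23
f 28 21 29
f 28 29 23
f 29 21 30
f 29 30 23
f 30 21 31
f 30 31 23
f 31 21 32
f 31 32 23
f 32 21 22
f 32 22 23
f 34 33 36
f 34 36 35
f 36 33 37
f 36 37 35
f 37 33 38
f 37 38 35
f 38 33 39
f 38 39 35
f 39 33 40
f 39 40 35
f 40 33 41
f 40 41 35
f 41 33 42
f 41 42 35
f 42 33 43
f 42 43 35
f 43 33 44
f 43 44 35
f 44 33 45
f 44 45 35
f 45 33 46
f 45 46 35
f 46 33 47
f 46 47 35
f 47 33 48
f 47 48 35
f 48 33 49
f 48 49 35
f 49 33 50
f 49 50 35
f 50 33 34
f 50 34 35



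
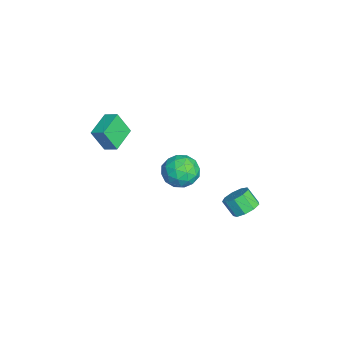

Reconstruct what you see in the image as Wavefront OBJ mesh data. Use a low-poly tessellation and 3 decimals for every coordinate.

v -2.571 0.786 -0.068
v -1.55 0.804 -0.517
v -2.07 -0.564 1.017
v -1.049 -0.546 0.568
v -1.392 0.3 1.208
v -1.702 1.135 0.537
v -1.918 -0.895 -0.037
v -2.228 -0.06 -0.708
v -1.147 -0.234 -0.497
v -0.822 0.504 0.272
v -2.798 -0.264 0.228
v -2.473 0.474 0.997
v -2.105 0.914 -0.388
v -1.515 -0.674 0.888
v -1.717 -0.177 1.263
v -1.117 -0.166 1
v -2.194 1.108 0.232
v -1.594 1.119 -0.032
v -1.501 0.822 0.982
v -2.026 -0.879 0.532
v -1.426 -0.868 0.268
v -2.503 0.406 -0.5
v -1.903 0.417 -0.763
v -2.119 -0.582 -0.482
v -1.268 0.314 -0.64
v -0.973 -0.48 -0.002
v -1.484 -0.685 -0.358
v -1.666 -0.194 -0.752
v -1.077 0.748 -0.188
v -0.782 -0.046 0.45
v -0.984 0.452 0.826
v -1.166 0.942 0.432
v -0.84 0.137 -0.176
v -2.838 0.286 0.05
v -2.543 -0.508 0.688
v -2.454 -0.702 0.068
v -2.636 -0.212 -0.326
v -2.647 0.72 0.502
v -2.352 -0.074 1.14
v -1.954 0.434 1.252
v -2.136 0.925 0.858
v -2.78 0.103 0.676
v -2.72 -3.148 2.883
v -2.75 -3.834 4.217
v -2.296 -2.476 3.238
v -2.326 -3.162 4.571
v -1.314 -3.858 2.549
v -1.344 -4.544 3.882
v -0.89 -3.186 2.903
v -0.92 -3.872 4.237
v -1.484 3.643 -2.767
v -0.851 3.109 -2.827
v -1.263 2.523 -1.953
v -1.896 3.057 -1.893
v -0.714 3.534 -2.477
v -1.126 2.949 -1.603
v -0.937 4.011 -2.263
v -1.349 3.425 -1.389
v -1.416 4.315 -2.285
v -1.828 3.729 -1.411
v -1.927 4.305 -2.532
v -2.339 3.719 -1.658
v -2.23 3.985 -2.89
v -2.642 3.399 -2.015
v -2.185 3.505 -3.19
v -2.597 2.919 -2.315
v -1.812 3.09 -3.292
v -2.223 2.504 -2.418
v -1.285 2.933 -3.149
v -1.697 2.348 -2.274
f 1 38 17
f 38 12 41
f 17 41 6
f 38 41 17
f 1 17 13
f 17 6 18
f 13 18 2
f 17 18 13
f 1 13 22
f 13 2 23
f 22 23 8
f 13 23 22
f 1 22 34
f 22 8 37
f 34 37 11
f 22 37 34
f 1 34 38
f 34 11 42
f 38 42 12
f 34 42 38
f 2 18 29
f 18 6 32
f 29 32 10
f 18 32 29
f 6 41 19
f 41 12 40
f 19 40 5
f 41 40 19
f 12 42 39
f 42 11 35
f 39 35 3
f 42 35 39
f 11 37 36
f 37 8 24
f 36 24 7
f 37 24 36
f 8 23 28
f 23 2 25
f 28 25 9
f 23 25 28
f 4 30 16
f 30 10 31
f 16 31 5
f 30 31 16
f 4 16 14
f 16 5 15
f 14 15 3
f 16 15 14
f 4 14 21
f 14 3 20
f 21 20 7
f 14 20 21
f 4 21 26
f 21 7 27
f 26 27 9
f 21 27 26
f 4 26 30
f 26 9 33
f 30 33 10
f 26 33 30
f 5 31 19
f 31 10 32
f 19 32 6
f 31 32 19
f 3 15 39
f 15 5 40
f 39 40 12
f 15 40 39
f 7 20 36
f 20 3 35
f 36 35 11
f 20 35 36
f 9 27 28
f 27 7 24
f 28 24 8
f 27 24 28
f 10 33 29
f 33 9 25
f 29 25 2
f 33 25 29
f 44 46 43
f 47 44 43
f 43 46 45
f 45 47 43
f 44 50 46
f 48 44 47
f 48 50 44
f 46 50 45
f 49 47 45
f 45 50 49
f 49 48 47
f 50 48 49
f 52 51 55
f 52 55 53
f 53 55 56
f 53 56 54
f 55 51 57
f 55 57 56
f 56 57 58
f 56 58 54
f 57 51 59
f 57 59 58
f 58 59 60
f 58 60 54
f 59 51 61
f 59 61 60
f 60 61 62
f 60 62 54
f 61 51 63
f 61 63 62
f 62 63 64
f 62 64 54
f 63 51 65
f 63 65 64
f 64 65 66
f 64 66 54
f 65 51 67
f 65 67 66
f 66 67 68
f 66 68 54
f 67 51 69
f 67 69 68
f 68 69 70
f 68 70 54
f 69 51 52
f 69 52 70
f 70 52 53
f 70 53 54



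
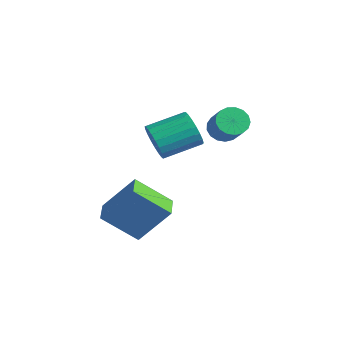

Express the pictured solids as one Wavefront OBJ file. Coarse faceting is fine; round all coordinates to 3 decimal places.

v -4.454 -4.88 -0.399
v -3.608 -3.876 1.201
v -5.314 -4.147 -0.404
v -4.468 -3.143 1.196
v -3.472 -3.737 -1.636
v -2.626 -2.733 -0.036
v -4.332 -3.004 -1.641
v -3.486 -2 -0.041
v -3.507 -2.907 3.709
v -3.182 -3.266 4.432
v -2.629 -1.712 4.954
v -2.953 -1.353 4.231
v -2.902 -3.289 4.204
v -2.349 -1.735 4.726
v -2.726 -3.246 3.891
v -2.173 -1.692 4.413
v -2.686 -3.144 3.546
v -2.132 -1.591 4.068
v -2.787 -3.002 3.229
v -2.234 -1.448 3.751
v -3.013 -2.843 2.995
v -2.46 -1.289 3.518
v -3.324 -2.695 2.885
v -2.771 -1.141 3.407
v -3.667 -2.584 2.917
v -3.114 -1.03 3.439
v -3.982 -2.528 3.086
v -3.429 -0.975 3.608
v -4.215 -2.538 3.363
v -3.661 -0.985 3.885
v -4.325 -2.612 3.699
v -3.772 -1.058 4.222
v -4.294 -2.737 4.037
v -3.741 -1.183 4.56
v -4.127 -2.891 4.319
v -3.574 -1.337 4.841
v -3.852 -3.048 4.495
v -3.299 -1.494 5.017
v -3.518 -3.18 4.535
v -2.965 -1.627 5.057
v -3.842 0.893 3.01
v -3.42 0.642 2.483
v -2.376 0.256 3.503
v -2.798 0.507 4.03
v -3.327 0.973 2.513
v -2.283 0.586 3.533
v -3.352 1.285 2.657
v -2.308 0.898 3.677
v -3.489 1.508 2.881
v -2.445 1.121 3.901
v -3.707 1.589 3.136
v -2.663 1.203 4.155
v -3.956 1.512 3.361
v -2.912 1.125 4.381
v -4.179 1.293 3.506
v -3.134 0.906 4.526
v -4.324 0.982 3.537
v -3.28 0.595 4.557
v -4.36 0.651 3.448
v -3.315 0.264 4.468
v -4.276 0.376 3.258
v -3.232 -0.011 4.278
v -4.094 0.219 3.012
v -3.049 -0.168 4.031
v -3.853 0.217 2.765
v -2.809 -0.17 3.785
v -3.61 0.37 2.574
v -2.566 -0.017 3.594
f 2 4 1
f 5 2 1
f 1 4 3
f 3 5 1
f 2 8 4
f 6 2 5
f 6 8 2
f 4 8 3
f 7 5 3
f 3 8 7
f 7 6 5
f 8 6 7
f 10 9 13
f 10 13 11
f 11 13 14
f 11 14 12
f 13 9 15
f 13 15 14
f 14 15 16
f 14 16 12
f 15 9 17
f 15 17 16
f 16 17 18
f 16 18 12
f 17 9 19
f 17 19 18
f 18 19 20
f 18 20 12
f 19 9 21
f 19 21 20
f 20 21 22
f 20 22 12
f 21 9 23
f 21 23 22
f 22 23 24
f 22 24 12
f 23 9 25
f 23 25 24
f 24 25 26
f 24 26 12
f 25 9 27
f 25 27 26
f 26 27 28
f 26 28 12
f 27 9 29
f 27 29 28
f 28 29 30
f 28 30 12
f 29 9 31
f 29 31 30
f 30 31 32
f 30 32 12
f 31 9 33
f 31 33 32
f 32 33 34
f 32 34 12
f 33 9 35
f 33 35 34
f 34 35 36
f 34 36 12
f 35 9 37
f 35 37 36
f 36 37 38
f 36 38 12
f 37 9 39
f 37 39 38
f 38 39 40
f 38 40 12
f 39 9 10
f 39 10 40
f 40 10 11
f 40 11 12
f 42 41 45
f 42 45 43
f 43 45 46
f 43 46 44
f 45 41 47
f 45 47 46
f 46 47 48
f 46 48 44
f 47 41 49
f 47 49 48
f 48 49 50
f 48 50 44
f 49 41 51
f 49 51 50
f 50 51 52
f 50 52 44
f 51 41 53
f 51 53 52
f 52 53 54
f 52 54 44
f 53 41 55
f 53 55 54
f 54 55 56
f 54 56 44
f 55 41 57
f 55 57 56
f 56 57 58
f 56 58 44
f 57 41 59
f 57 59 58
f 58 59 60
f 58 60 44
f 59 41 61
f 59 61 60
f 60 61 62
f 60 62 44
f 61 41 63
f 61 63 62
f 62 63 64
f 62 64 44
f 63 41 65
f 63 65 64
f 64 65 66
f 64 66 44
f 65 41 67
f 65 67 66
f 66 67 68
f 66 68 44
f 67 41 42
f 67 42 68
f 68 42 43
f 68 43 44

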